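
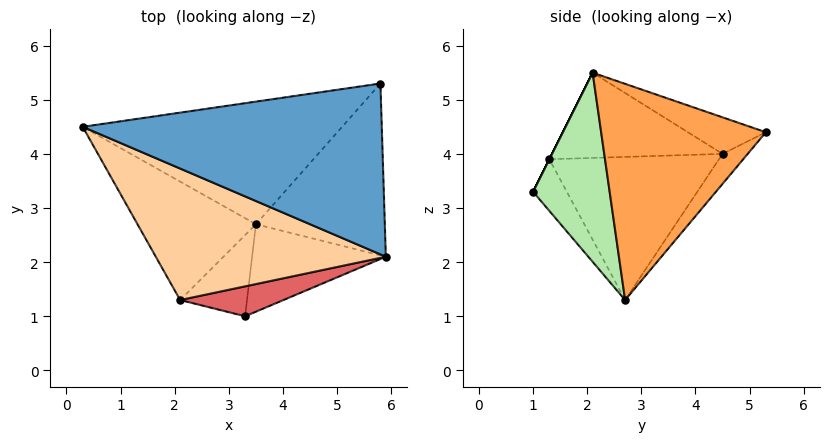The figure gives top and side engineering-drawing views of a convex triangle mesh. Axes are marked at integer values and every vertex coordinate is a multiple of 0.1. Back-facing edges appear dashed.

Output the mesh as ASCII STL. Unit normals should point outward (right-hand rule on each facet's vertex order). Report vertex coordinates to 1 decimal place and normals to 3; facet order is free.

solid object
 facet normal -0.115 0.320 0.941
  outer loop
   vertex 5.8 5.3 4.4
   vertex 0.3 4.5 4.0
   vertex 5.9 2.1 5.5
  endloop
 endfacet
 facet normal -0.070 0.789 -0.610
  outer loop
   vertex 3.5 2.7 1.3
   vertex 0.3 4.5 4.0
   vertex 5.8 5.3 4.4
  endloop
 endfacet
 facet normal 0.850 -0.148 -0.507
  outer loop
   vertex 3.5 2.7 1.3
   vertex 5.8 5.3 4.4
   vertex 5.9 2.1 5.5
  endloop
 endfacet
 facet normal -0.339 -0.219 0.915
  outer loop
   vertex 2.1 1.3 3.9
   vertex 5.9 2.1 5.5
   vertex 0.3 4.5 4.0
  endloop
 endfacet
 facet normal -0.712 -0.382 -0.589
  outer loop
   vertex 2.1 1.3 3.9
   vertex 0.3 4.5 4.0
   vertex 3.5 2.7 1.3
  endloop
 endfacet
 facet normal 0.645 -0.613 -0.456
  outer loop
   vertex 3.3 1.0 3.3
   vertex 3.5 2.7 1.3
   vertex 5.9 2.1 5.5
  endloop
 endfacet
 facet normal 0.000 -0.894 0.447
  outer loop
   vertex 3.3 1.0 3.3
   vertex 5.9 2.1 5.5
   vertex 2.1 1.3 3.9
  endloop
 endfacet
 facet normal -0.463 -0.652 -0.600
  outer loop
   vertex 3.3 1.0 3.3
   vertex 2.1 1.3 3.9
   vertex 3.5 2.7 1.3
  endloop
 endfacet
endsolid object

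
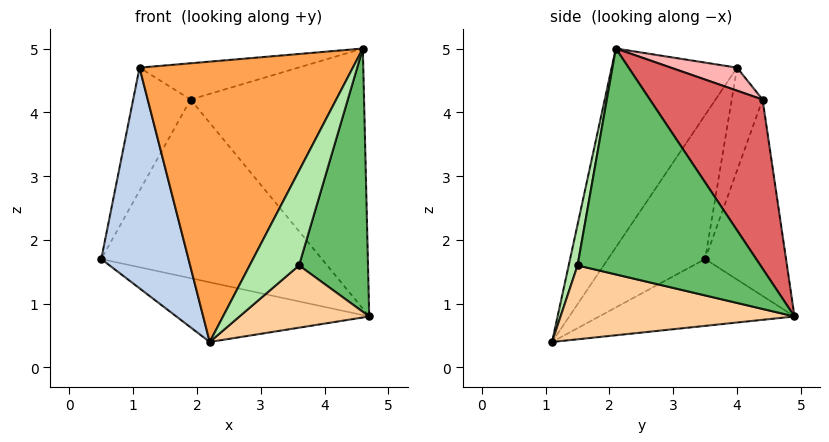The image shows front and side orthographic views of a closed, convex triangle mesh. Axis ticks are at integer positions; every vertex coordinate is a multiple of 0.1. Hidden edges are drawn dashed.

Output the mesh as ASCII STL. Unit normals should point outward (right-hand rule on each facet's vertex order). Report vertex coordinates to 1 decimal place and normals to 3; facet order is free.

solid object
 facet normal -0.291 0.288 -0.912
  outer loop
   vertex 2.2 1.1 0.4
   vertex 0.5 3.5 1.7
   vertex 4.7 4.9 0.8
  endloop
 endfacet
 facet normal -0.720 -0.647 0.252
  outer loop
   vertex 1.1 4.0 4.7
   vertex 0.5 3.5 1.7
   vertex 2.2 1.1 0.4
  endloop
 endfacet
 facet normal -0.462 -0.786 0.412
  outer loop
   vertex 1.1 4.0 4.7
   vertex 2.2 1.1 0.4
   vertex 4.6 2.1 5.0
  endloop
 endfacet
 facet normal 0.664 -0.368 -0.651
  outer loop
   vertex 3.6 1.5 1.6
   vertex 2.2 1.1 0.4
   vertex 4.7 4.9 0.8
  endloop
 endfacet
 facet normal 0.915 -0.345 -0.208
  outer loop
   vertex 3.6 1.5 1.6
   vertex 4.7 4.9 0.8
   vertex 4.6 2.1 5.0
  endloop
 endfacet
 facet normal 0.176 -0.977 0.121
  outer loop
   vertex 3.6 1.5 1.6
   vertex 4.6 2.1 5.0
   vertex 2.2 1.1 0.4
  endloop
 endfacet
 facet normal 0.473 0.728 0.497
  outer loop
   vertex 1.9 4.4 4.2
   vertex 4.6 2.1 5.0
   vertex 4.7 4.9 0.8
  endloop
 endfacet
 facet normal 0.229 0.548 0.804
  outer loop
   vertex 1.9 4.4 4.2
   vertex 1.1 4.0 4.7
   vertex 4.6 2.1 5.0
  endloop
 endfacet
 facet normal -0.341 0.929 -0.144
  outer loop
   vertex 1.9 4.4 4.2
   vertex 4.7 4.9 0.8
   vertex 0.5 3.5 1.7
  endloop
 endfacet
 facet normal -0.472 0.880 -0.052
  outer loop
   vertex 1.9 4.4 4.2
   vertex 0.5 3.5 1.7
   vertex 1.1 4.0 4.7
  endloop
 endfacet
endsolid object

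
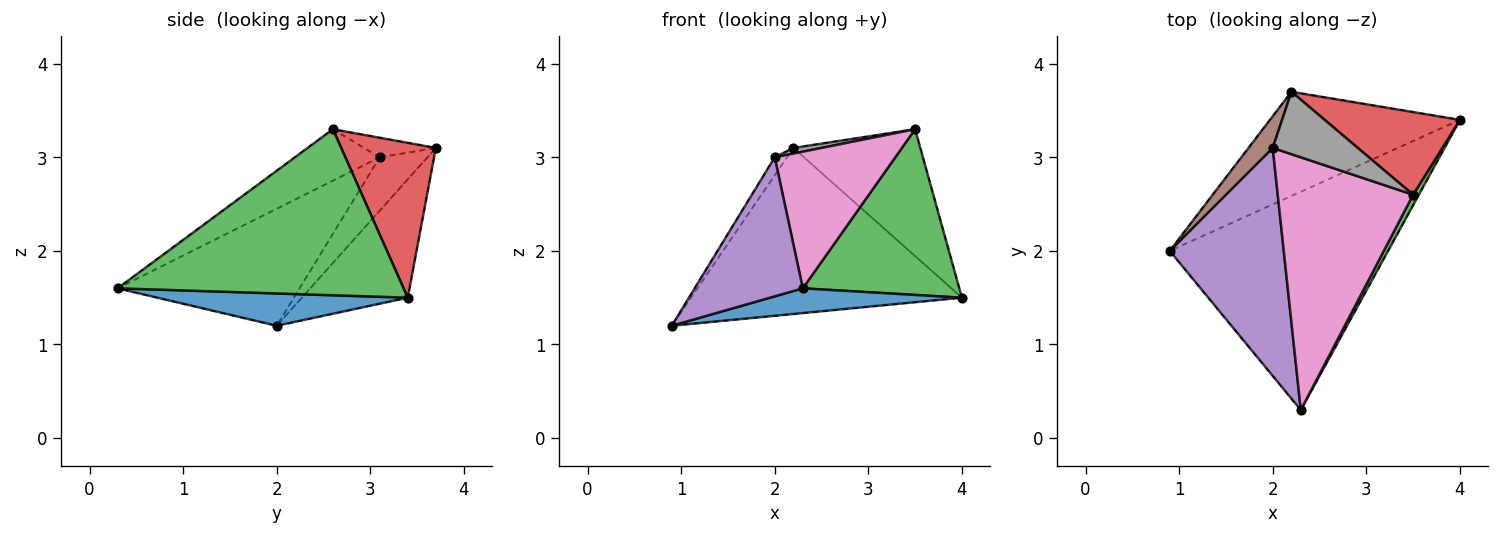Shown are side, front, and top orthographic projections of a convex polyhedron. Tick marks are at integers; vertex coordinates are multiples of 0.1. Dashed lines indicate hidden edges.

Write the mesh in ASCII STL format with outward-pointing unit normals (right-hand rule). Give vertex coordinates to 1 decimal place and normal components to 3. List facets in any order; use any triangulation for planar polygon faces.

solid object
 facet normal 0.145 -0.111 -0.983
  outer loop
   vertex 2.3 0.3 1.6
   vertex 0.9 2.0 1.2
   vertex 4.0 3.4 1.5
  endloop
 endfacet
 facet normal -0.314 0.804 -0.504
  outer loop
   vertex 2.2 3.7 3.1
   vertex 4.0 3.4 1.5
   vertex 0.9 2.0 1.2
  endloop
 endfacet
 facet normal 0.877 -0.480 0.030
  outer loop
   vertex 3.5 2.6 3.3
   vertex 2.3 0.3 1.6
   vertex 4.0 3.4 1.5
  endloop
 endfacet
 facet normal 0.530 0.710 0.463
  outer loop
   vertex 3.5 2.6 3.3
   vertex 4.0 3.4 1.5
   vertex 2.2 3.7 3.1
  endloop
 endfacet
 facet normal -0.659 -0.392 0.642
  outer loop
   vertex 2.0 3.1 3.0
   vertex 0.9 2.0 1.2
   vertex 2.3 0.3 1.6
  endloop
 endfacet
 facet normal -0.887 0.229 0.402
  outer loop
   vertex 2.0 3.1 3.0
   vertex 2.2 3.7 3.1
   vertex 0.9 2.0 1.2
  endloop
 endfacet
 facet normal -0.317 -0.451 0.834
  outer loop
   vertex 2.0 3.1 3.0
   vertex 2.3 0.3 1.6
   vertex 3.5 2.6 3.3
  endloop
 endfacet
 facet normal -0.223 -0.087 0.971
  outer loop
   vertex 2.0 3.1 3.0
   vertex 3.5 2.6 3.3
   vertex 2.2 3.7 3.1
  endloop
 endfacet
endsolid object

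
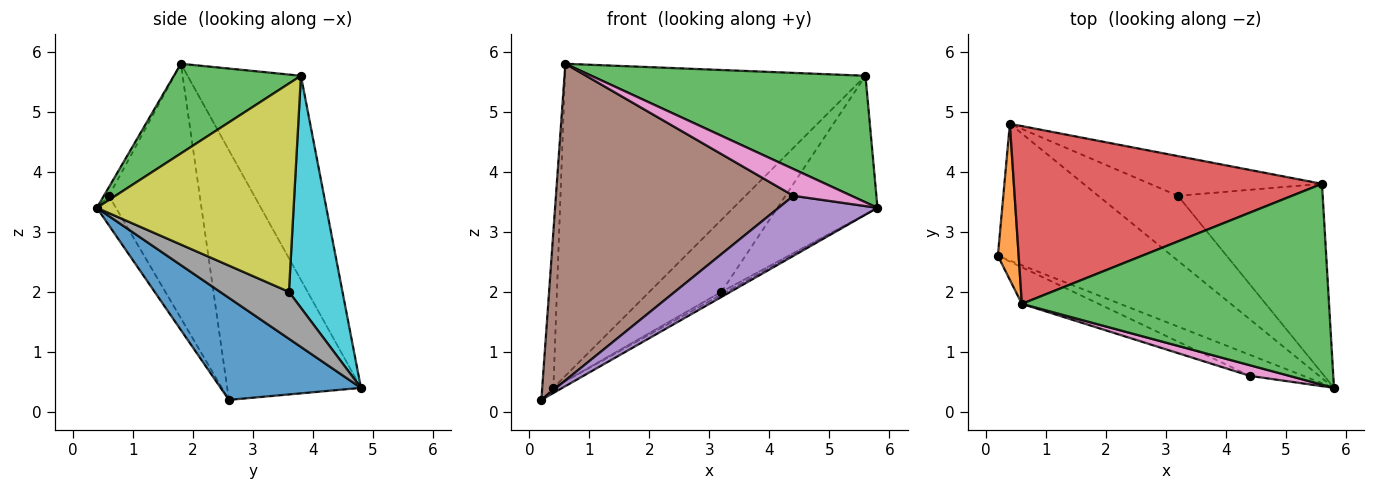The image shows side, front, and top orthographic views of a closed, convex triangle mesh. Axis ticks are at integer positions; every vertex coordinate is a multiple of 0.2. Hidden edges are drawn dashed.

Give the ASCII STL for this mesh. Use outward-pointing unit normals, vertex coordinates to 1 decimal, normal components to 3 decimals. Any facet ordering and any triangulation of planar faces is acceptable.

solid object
 facet normal 0.505 0.032 -0.862
  outer loop
   vertex 0.4 4.8 0.4
   vertex 5.8 0.4 3.4
   vertex 0.2 2.6 0.2
  endloop
 endfacet
 facet normal -0.993 0.083 0.083
  outer loop
   vertex 0.6 1.8 5.8
   vertex 0.4 4.8 0.4
   vertex 0.2 2.6 0.2
  endloop
 endfacet
 facet normal 0.240 -0.517 0.821
  outer loop
   vertex 5.6 3.8 5.6
   vertex 0.6 1.8 5.8
   vertex 5.8 0.4 3.4
  endloop
 endfacet
 facet normal -0.311 0.826 0.470
  outer loop
   vertex 5.6 3.8 5.6
   vertex 0.4 4.8 0.4
   vertex 0.6 1.8 5.8
  endloop
 endfacet
 facet normal -0.179 -0.929 -0.325
  outer loop
   vertex 4.4 0.6 3.6
   vertex 0.2 2.6 0.2
   vertex 5.8 0.4 3.4
  endloop
 endfacet
 facet normal -0.355 -0.929 -0.107
  outer loop
   vertex 4.4 0.6 3.6
   vertex 0.6 1.8 5.8
   vertex 0.2 2.6 0.2
  endloop
 endfacet
 facet normal -0.080 -0.927 0.367
  outer loop
   vertex 4.4 0.6 3.6
   vertex 5.8 0.4 3.4
   vertex 0.6 1.8 5.8
  endloop
 endfacet
 facet normal 0.507 0.035 -0.861
  outer loop
   vertex 3.2 3.6 2.0
   vertex 5.8 0.4 3.4
   vertex 0.4 4.8 0.4
  endloop
 endfacet
 facet normal 0.758 0.385 -0.527
  outer loop
   vertex 3.2 3.6 2.0
   vertex 5.6 3.8 5.6
   vertex 5.8 0.4 3.4
  endloop
 endfacet
 facet normal 0.546 0.734 -0.405
  outer loop
   vertex 3.2 3.6 2.0
   vertex 0.4 4.8 0.4
   vertex 5.6 3.8 5.6
  endloop
 endfacet
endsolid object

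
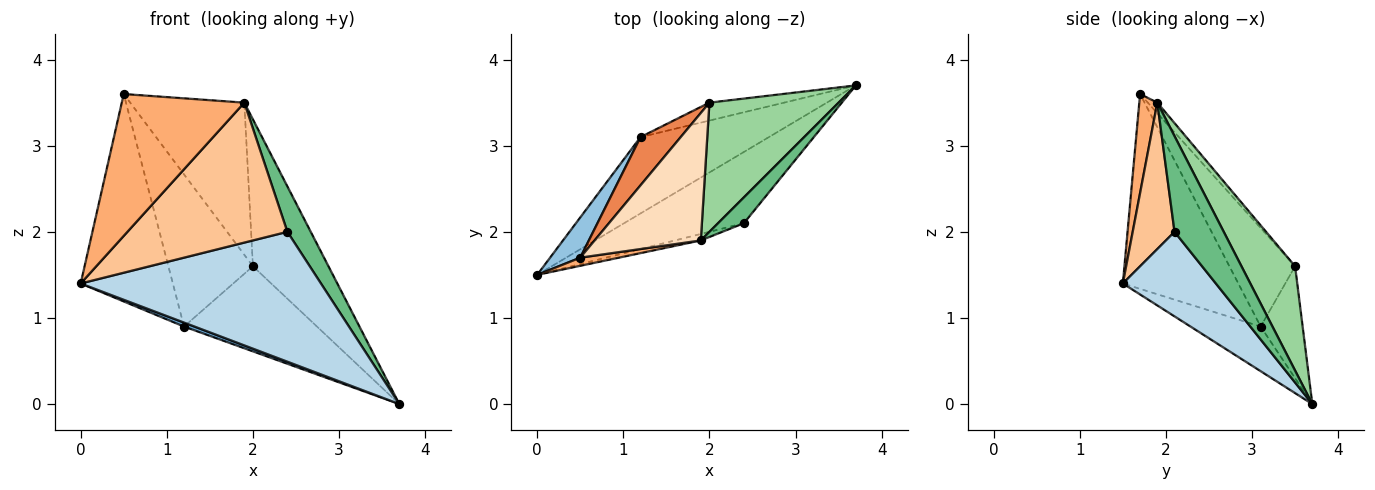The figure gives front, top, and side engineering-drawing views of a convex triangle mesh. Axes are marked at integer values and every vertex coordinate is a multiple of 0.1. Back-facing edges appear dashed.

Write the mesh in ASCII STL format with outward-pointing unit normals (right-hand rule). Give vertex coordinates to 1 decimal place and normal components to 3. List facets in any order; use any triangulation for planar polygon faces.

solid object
 facet normal -0.328 -0.049 -0.943
  outer loop
   vertex 1.2 3.1 0.9
   vertex 3.7 3.7 0.0
   vertex 0.0 1.5 1.4
  endloop
 endfacet
 facet normal -0.776 0.619 0.120
  outer loop
   vertex 1.2 3.1 0.9
   vertex 0.0 1.5 1.4
   vertex 0.5 1.7 3.6
  endloop
 endfacet
 facet normal 0.321 -0.830 -0.455
  outer loop
   vertex 2.4 2.1 2.0
   vertex 0.0 1.5 1.4
   vertex 3.7 3.7 0.0
  endloop
 endfacet
 facet normal -0.295 0.935 -0.197
  outer loop
   vertex 2.0 3.5 1.6
   vertex 3.7 3.7 0.0
   vertex 1.2 3.1 0.9
  endloop
 endfacet
 facet normal -0.595 0.766 0.243
  outer loop
   vertex 2.0 3.5 1.6
   vertex 1.2 3.1 0.9
   vertex 0.5 1.7 3.6
  endloop
 endfacet
 facet normal 0.145 -0.988 0.057
  outer loop
   vertex 1.9 1.9 3.5
   vertex 0.5 1.7 3.6
   vertex 0.0 1.5 1.4
  endloop
 endfacet
 facet normal 0.253 -0.966 -0.045
  outer loop
   vertex 1.9 1.9 3.5
   vertex 0.0 1.5 1.4
   vertex 2.4 2.1 2.0
  endloop
 endfacet
 facet normal -0.064 0.765 0.641
  outer loop
   vertex 1.9 1.9 3.5
   vertex 2.0 3.5 1.6
   vertex 0.5 1.7 3.6
  endloop
 endfacet
 facet normal 0.878 -0.417 0.237
  outer loop
   vertex 1.9 1.9 3.5
   vertex 2.4 2.1 2.0
   vertex 3.7 3.7 0.0
  endloop
 endfacet
 facet normal 0.471 0.663 0.583
  outer loop
   vertex 1.9 1.9 3.5
   vertex 3.7 3.7 0.0
   vertex 2.0 3.5 1.6
  endloop
 endfacet
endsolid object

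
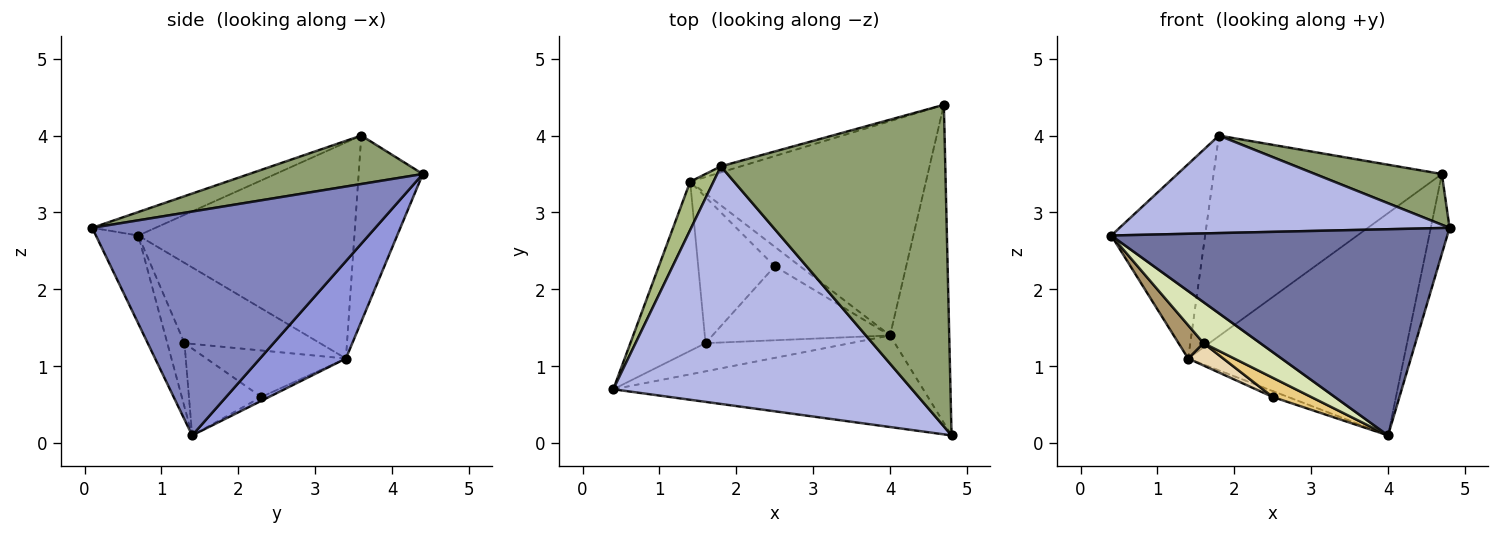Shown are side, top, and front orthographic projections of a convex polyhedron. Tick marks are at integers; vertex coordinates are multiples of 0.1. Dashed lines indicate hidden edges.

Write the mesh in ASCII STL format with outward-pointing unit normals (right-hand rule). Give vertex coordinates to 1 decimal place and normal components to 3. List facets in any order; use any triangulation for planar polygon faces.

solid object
 facet normal -0.115 -0.908 -0.403
  outer loop
   vertex 4.0 1.4 0.1
   vertex 4.8 0.1 2.8
   vertex 0.4 0.7 2.7
  endloop
 endfacet
 facet normal 0.965 0.064 -0.255
  outer loop
   vertex 4.0 1.4 0.1
   vertex 4.7 4.4 3.5
   vertex 4.8 0.1 2.8
  endloop
 endfacet
 facet normal 0.276 0.692 -0.667
  outer loop
   vertex 1.4 3.4 1.1
   vertex 4.7 4.4 3.5
   vertex 4.0 1.4 0.1
  endloop
 endfacet
 facet normal -0.073 -0.379 0.923
  outer loop
   vertex 1.8 3.6 4.0
   vertex 0.4 0.7 2.7
   vertex 4.8 0.1 2.8
  endloop
 endfacet
 facet normal 0.209 -0.152 0.966
  outer loop
   vertex 1.8 3.6 4.0
   vertex 4.8 0.1 2.8
   vertex 4.7 4.4 3.5
  endloop
 endfacet
 facet normal -0.913 0.396 0.099
  outer loop
   vertex 1.8 3.6 4.0
   vertex 1.4 3.4 1.1
   vertex 0.4 0.7 2.7
  endloop
 endfacet
 facet normal -0.270 0.962 -0.029
  outer loop
   vertex 1.8 3.6 4.0
   vertex 4.7 4.4 3.5
   vertex 1.4 3.4 1.1
  endloop
 endfacet
 facet normal -0.242 -0.800 -0.550
  outer loop
   vertex 1.6 1.3 1.3
   vertex 4.0 1.4 0.1
   vertex 0.4 0.7 2.7
  endloop
 endfacet
 facet normal -0.723 -0.133 -0.677
  outer loop
   vertex 1.6 1.3 1.3
   vertex 0.4 0.7 2.7
   vertex 1.4 3.4 1.1
  endloop
 endfacet
 facet normal -0.144 0.287 -0.947
  outer loop
   vertex 2.5 2.3 0.6
   vertex 1.4 3.4 1.1
   vertex 4.0 1.4 0.1
  endloop
 endfacet
 facet normal -0.428 -0.227 -0.875
  outer loop
   vertex 2.5 2.3 0.6
   vertex 4.0 1.4 0.1
   vertex 1.6 1.3 1.3
  endloop
 endfacet
 facet normal -0.515 -0.130 -0.847
  outer loop
   vertex 2.5 2.3 0.6
   vertex 1.6 1.3 1.3
   vertex 1.4 3.4 1.1
  endloop
 endfacet
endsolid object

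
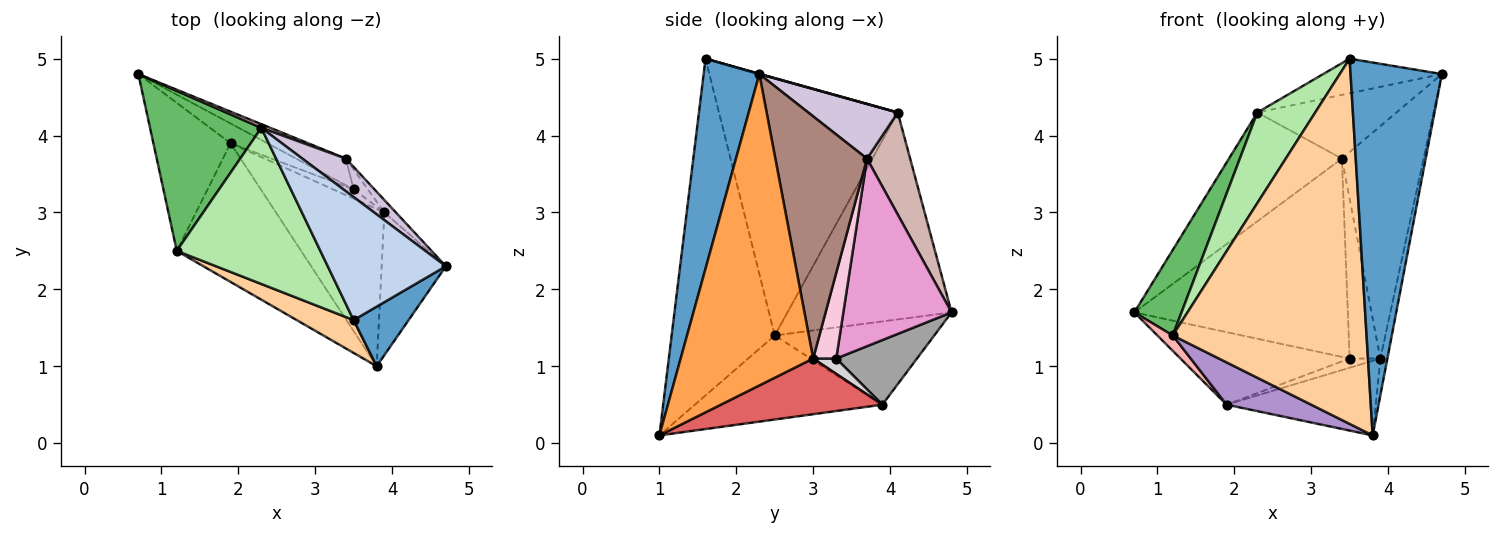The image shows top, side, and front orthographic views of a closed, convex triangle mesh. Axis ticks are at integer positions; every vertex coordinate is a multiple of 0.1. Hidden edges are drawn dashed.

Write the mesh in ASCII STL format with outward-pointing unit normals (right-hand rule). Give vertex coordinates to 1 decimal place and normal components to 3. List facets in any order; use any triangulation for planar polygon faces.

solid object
 facet normal 0.516 -0.846 0.135
  outer loop
   vertex 3.5 1.6 5.0
   vertex 3.8 1.0 0.1
   vertex 4.7 2.3 4.8
  endloop
 endfacet
 facet normal 0.003 0.271 0.963
  outer loop
   vertex 2.3 4.1 4.3
   vertex 3.5 1.6 5.0
   vertex 4.7 2.3 4.8
  endloop
 endfacet
 facet normal 0.978 0.052 -0.202
  outer loop
   vertex 3.9 3.0 1.1
   vertex 4.7 2.3 4.8
   vertex 3.8 1.0 0.1
  endloop
 endfacet
 facet normal -0.468 -0.880 0.079
  outer loop
   vertex 1.2 2.5 1.4
   vertex 3.8 1.0 0.1
   vertex 3.5 1.6 5.0
  endloop
 endfacet
 facet normal -0.854 -0.245 0.459
  outer loop
   vertex 1.2 2.5 1.4
   vertex 2.3 4.1 4.3
   vertex 0.7 4.8 1.7
  endloop
 endfacet
 facet normal -0.840 -0.272 0.469
  outer loop
   vertex 1.2 2.5 1.4
   vertex 3.5 1.6 5.0
   vertex 2.3 4.1 4.3
  endloop
 endfacet
 facet normal 0.421 0.389 -0.820
  outer loop
   vertex 1.9 3.9 0.5
   vertex 3.9 3.0 1.1
   vertex 3.8 1.0 0.1
  endloop
 endfacet
 facet normal -0.731 -0.070 -0.678
  outer loop
   vertex 1.9 3.9 0.5
   vertex 1.2 2.5 1.4
   vertex 0.7 4.8 1.7
  endloop
 endfacet
 facet normal -0.543 -0.245 -0.803
  outer loop
   vertex 1.9 3.9 0.5
   vertex 3.8 1.0 0.1
   vertex 1.2 2.5 1.4
  endloop
 endfacet
 facet normal 0.497 0.772 0.396
  outer loop
   vertex 3.4 3.7 3.7
   vertex 2.3 4.1 4.3
   vertex 4.7 2.3 4.8
  endloop
 endfacet
 facet normal 0.746 0.665 -0.036
  outer loop
   vertex 3.4 3.7 3.7
   vertex 4.7 2.3 4.8
   vertex 3.9 3.0 1.1
  endloop
 endfacet
 facet normal 0.357 0.934 0.032
  outer loop
   vertex 3.4 3.7 3.7
   vertex 0.7 4.8 1.7
   vertex 2.3 4.1 4.3
  endloop
 endfacet
 facet normal 0.449 0.886 -0.119
  outer loop
   vertex 3.5 3.3 1.1
   vertex 0.7 4.8 1.7
   vertex 3.4 3.7 3.7
  endloop
 endfacet
 facet normal 0.597 0.796 -0.100
  outer loop
   vertex 3.5 3.3 1.1
   vertex 3.4 3.7 3.7
   vertex 3.9 3.0 1.1
  endloop
 endfacet
 facet normal 0.418 0.876 -0.239
  outer loop
   vertex 3.5 3.3 1.1
   vertex 1.9 3.9 0.5
   vertex 0.7 4.8 1.7
  endloop
 endfacet
 facet normal 0.469 0.625 -0.625
  outer loop
   vertex 3.5 3.3 1.1
   vertex 3.9 3.0 1.1
   vertex 1.9 3.9 0.5
  endloop
 endfacet
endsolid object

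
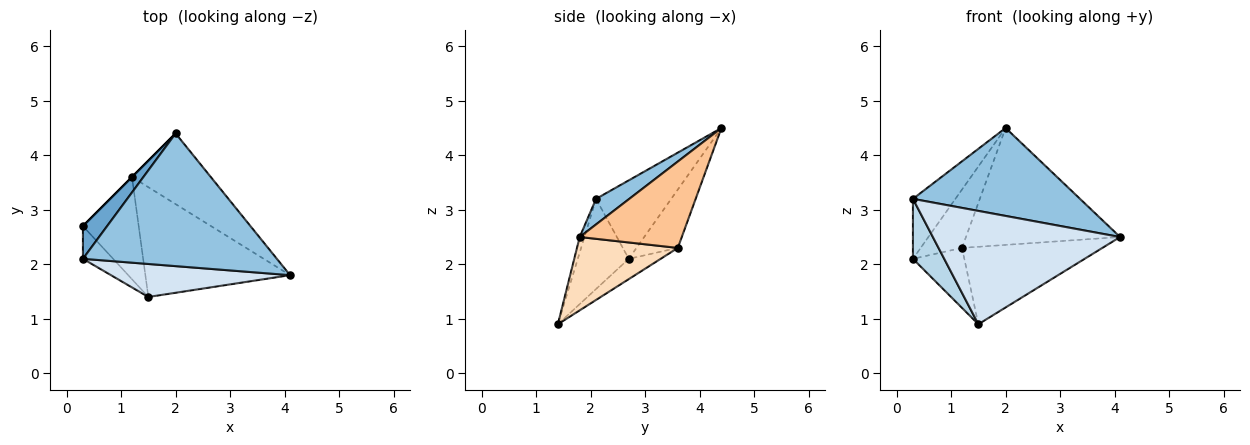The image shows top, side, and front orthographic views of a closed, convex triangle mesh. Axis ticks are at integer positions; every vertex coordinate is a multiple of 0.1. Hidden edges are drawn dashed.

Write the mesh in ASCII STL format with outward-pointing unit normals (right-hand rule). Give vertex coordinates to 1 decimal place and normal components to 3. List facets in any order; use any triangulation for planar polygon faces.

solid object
 facet normal -0.841 0.475 0.259
  outer loop
   vertex 0.3 2.1 3.2
   vertex 2.0 4.4 4.5
   vertex 0.3 2.7 2.1
  endloop
 endfacet
 facet normal 0.109 -0.549 0.829
  outer loop
   vertex 0.3 2.1 3.2
   vertex 4.1 1.8 2.5
   vertex 2.0 4.4 4.5
  endloop
 endfacet
 facet normal -0.819 -0.503 -0.274
  outer loop
   vertex 0.3 2.1 3.2
   vertex 0.3 2.7 2.1
   vertex 1.5 1.4 0.9
  endloop
 endfacet
 facet normal -0.024 -0.960 0.279
  outer loop
   vertex 0.3 2.1 3.2
   vertex 1.5 1.4 0.9
   vertex 4.1 1.8 2.5
  endloop
 endfacet
 facet normal -0.707 0.707 0.000
  outer loop
   vertex 1.2 3.6 2.3
   vertex 0.3 2.7 2.1
   vertex 2.0 4.4 4.5
  endloop
 endfacet
 facet normal -0.300 0.483 -0.823
  outer loop
   vertex 1.2 3.6 2.3
   vertex 1.5 1.4 0.9
   vertex 0.3 2.7 2.1
  endloop
 endfacet
 facet normal 0.493 0.744 -0.450
  outer loop
   vertex 1.2 3.6 2.3
   vertex 2.0 4.4 4.5
   vertex 4.1 1.8 2.5
  endloop
 endfacet
 facet normal 0.383 0.533 -0.755
  outer loop
   vertex 1.2 3.6 2.3
   vertex 4.1 1.8 2.5
   vertex 1.5 1.4 0.9
  endloop
 endfacet
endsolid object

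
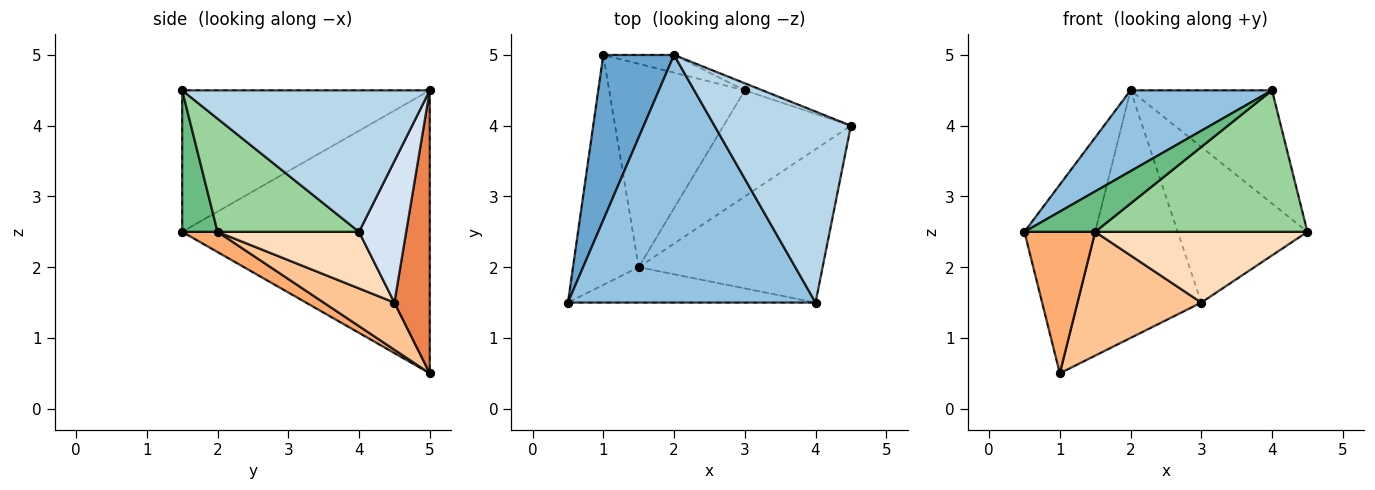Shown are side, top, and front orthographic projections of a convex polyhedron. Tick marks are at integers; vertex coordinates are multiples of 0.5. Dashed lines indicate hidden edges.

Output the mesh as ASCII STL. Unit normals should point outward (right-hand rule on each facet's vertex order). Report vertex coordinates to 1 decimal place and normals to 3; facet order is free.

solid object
 facet normal -0.935 0.267 0.234
  outer loop
   vertex 2.0 5.0 4.5
   vertex 1.0 5.0 0.5
   vertex 0.5 1.5 2.5
  endloop
 endfacet
 facet normal -0.477 -0.273 0.835
  outer loop
   vertex 2.0 5.0 4.5
   vertex 0.5 1.5 2.5
   vertex 4.0 1.5 4.5
  endloop
 endfacet
 facet normal 0.666 0.380 0.642
  outer loop
   vertex 2.0 5.0 4.5
   vertex 4.0 1.5 4.5
   vertex 4.5 4.0 2.5
  endloop
 endfacet
 facet normal 0.341 0.939 -0.043
  outer loop
   vertex 3.0 4.5 1.5
   vertex 2.0 5.0 4.5
   vertex 4.5 4.0 2.5
  endloop
 endfacet
 facet normal 0.274 0.959 -0.069
  outer loop
   vertex 3.0 4.5 1.5
   vertex 1.0 5.0 0.5
   vertex 2.0 5.0 4.5
  endloop
 endfacet
 facet normal 0.253 -0.507 -0.824
  outer loop
   vertex 1.5 2.0 2.5
   vertex 0.5 1.5 2.5
   vertex 1.0 5.0 0.5
  endloop
 endfacet
 facet normal 0.285 -0.498 -0.819
  outer loop
   vertex 1.5 2.0 2.5
   vertex 1.0 5.0 0.5
   vertex 3.0 4.5 1.5
  endloop
 endfacet
 facet normal 0.347 -0.520 -0.780
  outer loop
   vertex 1.5 2.0 2.5
   vertex 3.0 4.5 1.5
   vertex 4.5 4.0 2.5
  endloop
 endfacet
 facet normal 0.352 -0.704 -0.616
  outer loop
   vertex 1.5 2.0 2.5
   vertex 4.0 1.5 4.5
   vertex 0.5 1.5 2.5
  endloop
 endfacet
 facet normal 0.412 -0.618 -0.670
  outer loop
   vertex 1.5 2.0 2.5
   vertex 4.5 4.0 2.5
   vertex 4.0 1.5 4.5
  endloop
 endfacet
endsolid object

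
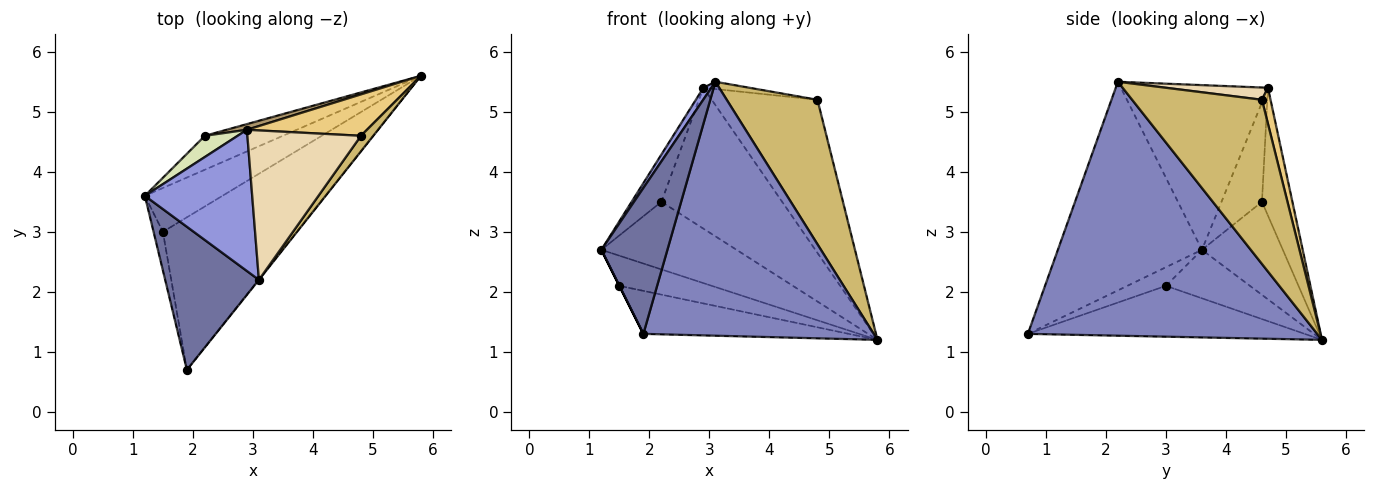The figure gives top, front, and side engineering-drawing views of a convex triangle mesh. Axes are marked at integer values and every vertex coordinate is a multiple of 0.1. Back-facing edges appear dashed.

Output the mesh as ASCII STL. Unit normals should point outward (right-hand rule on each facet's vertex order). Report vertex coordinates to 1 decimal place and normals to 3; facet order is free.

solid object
 facet normal -0.842 -0.386 0.378
  outer loop
   vertex 3.1 2.2 5.5
   vertex 1.2 3.6 2.7
   vertex 1.9 0.7 1.3
  endloop
 endfacet
 facet normal 0.782 -0.623 -0.001
  outer loop
   vertex 3.1 2.2 5.5
   vertex 1.9 0.7 1.3
   vertex 5.8 5.6 1.2
  endloop
 endfacet
 facet normal -0.837 -0.045 0.545
  outer loop
   vertex 2.9 4.7 5.4
   vertex 1.2 3.6 2.7
   vertex 3.1 2.2 5.5
  endloop
 endfacet
 facet normal -0.458 0.504 -0.733
  outer loop
   vertex 1.5 3.0 2.1
   vertex 1.2 3.6 2.7
   vertex 5.8 5.6 1.2
  endloop
 endfacet
 facet normal -0.894 0.000 -0.447
  outer loop
   vertex 1.5 3.0 2.1
   vertex 1.9 0.7 1.3
   vertex 1.2 3.6 2.7
  endloop
 endfacet
 facet normal -0.343 0.255 -0.904
  outer loop
   vertex 1.5 3.0 2.1
   vertex 5.8 5.6 1.2
   vertex 1.9 0.7 1.3
  endloop
 endfacet
 facet normal -0.472 0.788 -0.396
  outer loop
   vertex 2.2 4.6 3.5
   vertex 5.8 5.6 1.2
   vertex 1.2 3.6 2.7
  endloop
 endfacet
 facet normal -0.778 0.573 0.257
  outer loop
   vertex 2.2 4.6 3.5
   vertex 1.2 3.6 2.7
   vertex 2.9 4.7 5.4
  endloop
 endfacet
 facet normal -0.244 0.969 0.039
  outer loop
   vertex 2.2 4.6 3.5
   vertex 2.9 4.7 5.4
   vertex 5.8 5.6 1.2
  endloop
 endfacet
 facet normal 0.818 -0.572 0.062
  outer loop
   vertex 4.8 4.6 5.2
   vertex 3.1 2.2 5.5
   vertex 5.8 5.6 1.2
  endloop
 endfacet
 facet normal 0.078 0.962 0.260
  outer loop
   vertex 4.8 4.6 5.2
   vertex 5.8 5.6 1.2
   vertex 2.9 4.7 5.4
  endloop
 endfacet
 facet normal 0.107 0.048 0.993
  outer loop
   vertex 4.8 4.6 5.2
   vertex 2.9 4.7 5.4
   vertex 3.1 2.2 5.5
  endloop
 endfacet
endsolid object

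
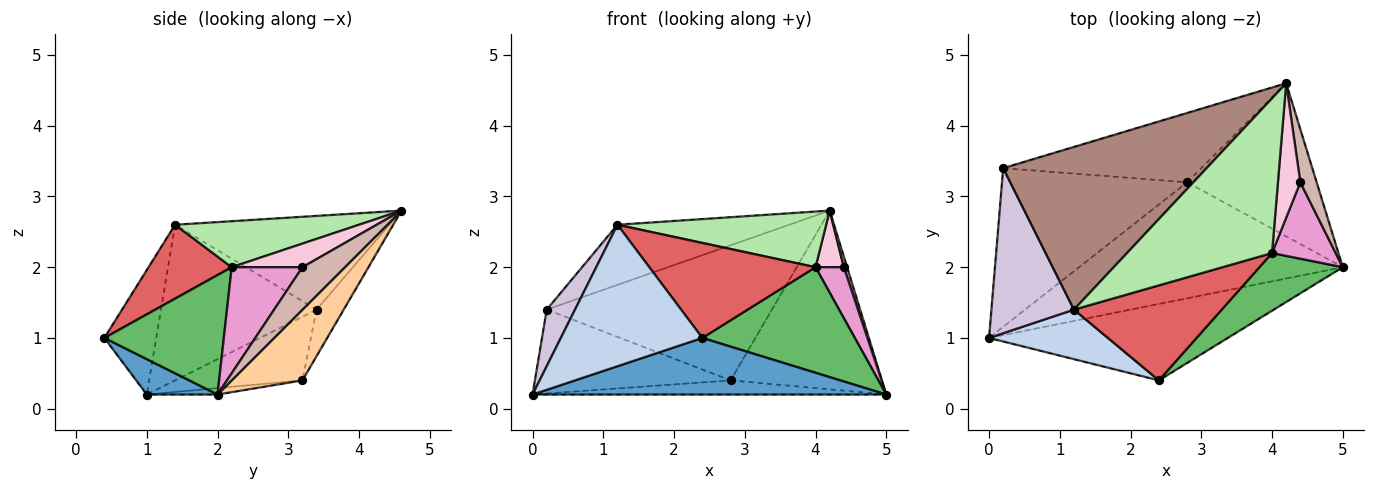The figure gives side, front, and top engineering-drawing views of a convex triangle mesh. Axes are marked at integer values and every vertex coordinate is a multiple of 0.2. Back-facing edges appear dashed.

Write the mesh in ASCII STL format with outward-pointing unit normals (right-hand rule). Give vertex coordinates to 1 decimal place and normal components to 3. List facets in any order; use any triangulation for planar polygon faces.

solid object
 facet normal 0.118 -0.591 -0.798
  outer loop
   vertex 2.4 0.4 1.0
   vertex 0.0 1.0 0.2
   vertex 5.0 2.0 0.2
  endloop
 endfacet
 facet normal -0.327 -0.892 0.312
  outer loop
   vertex 1.2 1.4 2.6
   vertex 0.0 1.0 0.2
   vertex 2.4 0.4 1.0
  endloop
 endfacet
 facet normal -0.024 0.121 -0.992
  outer loop
   vertex 2.8 3.2 0.4
   vertex 5.0 2.0 0.2
   vertex 0.0 1.0 0.2
  endloop
 endfacet
 facet normal 0.335 0.716 -0.613
  outer loop
   vertex 2.8 3.2 0.4
   vertex 4.2 4.6 2.8
   vertex 5.0 2.0 0.2
  endloop
 endfacet
 facet normal 0.567 -0.723 0.395
  outer loop
   vertex 4.0 2.2 2.0
   vertex 2.4 0.4 1.0
   vertex 5.0 2.0 0.2
  endloop
 endfacet
 facet normal 0.286 -0.324 0.902
  outer loop
   vertex 4.0 2.2 2.0
   vertex 4.2 4.6 2.8
   vertex 1.2 1.4 2.6
  endloop
 endfacet
 facet normal 0.333 -0.667 0.667
  outer loop
   vertex 4.0 2.2 2.0
   vertex 1.2 1.4 2.6
   vertex 2.4 0.4 1.0
  endloop
 endfacet
 facet normal -0.291 0.447 -0.846
  outer loop
   vertex 0.2 3.4 1.4
   vertex 2.8 3.2 0.4
   vertex 0.0 1.0 0.2
  endloop
 endfacet
 facet normal -0.107 0.885 -0.454
  outer loop
   vertex 0.2 3.4 1.4
   vertex 4.2 4.6 2.8
   vertex 2.8 3.2 0.4
  endloop
 endfacet
 facet normal -0.872 -0.159 0.463
  outer loop
   vertex 0.2 3.4 1.4
   vertex 0.0 1.0 0.2
   vertex 1.2 1.4 2.6
  endloop
 endfacet
 facet normal -0.397 0.318 0.861
  outer loop
   vertex 0.2 3.4 1.4
   vertex 1.2 1.4 2.6
   vertex 4.2 4.6 2.8
  endloop
 endfacet
 facet normal 0.931 -0.072 0.358
  outer loop
   vertex 4.4 3.2 2.0
   vertex 5.0 2.0 0.2
   vertex 4.2 4.6 2.8
  endloop
 endfacet
 facet normal 0.811 -0.324 0.487
  outer loop
   vertex 4.4 3.2 2.0
   vertex 4.0 2.2 2.0
   vertex 5.0 2.0 0.2
  endloop
 endfacet
 facet normal 0.696 -0.279 0.661
  outer loop
   vertex 4.4 3.2 2.0
   vertex 4.2 4.6 2.8
   vertex 4.0 2.2 2.0
  endloop
 endfacet
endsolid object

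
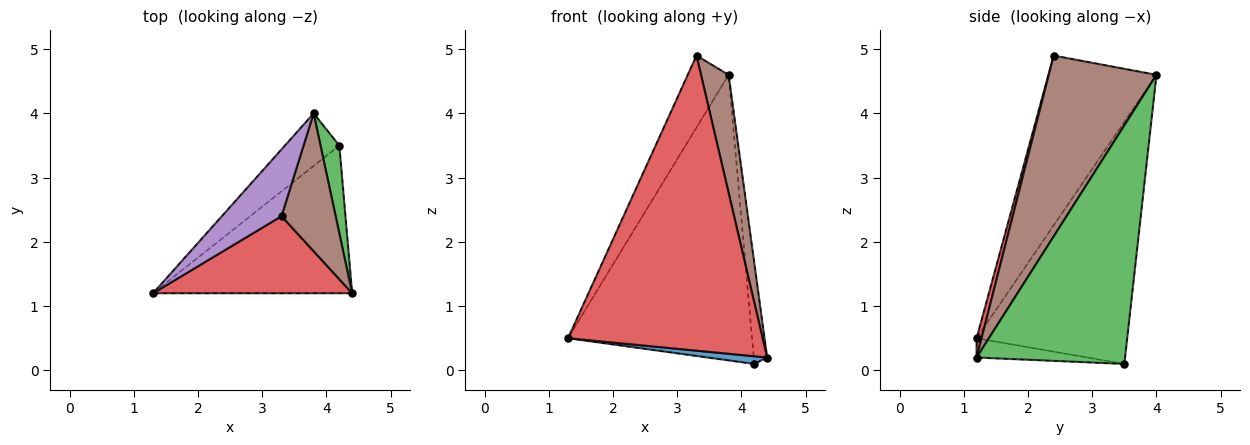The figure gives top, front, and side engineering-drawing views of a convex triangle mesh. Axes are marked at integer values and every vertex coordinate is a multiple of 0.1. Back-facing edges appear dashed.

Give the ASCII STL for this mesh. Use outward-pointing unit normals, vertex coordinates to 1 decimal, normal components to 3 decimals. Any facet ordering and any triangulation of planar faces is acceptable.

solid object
 facet normal -0.096 -0.052 -0.994
  outer loop
   vertex 4.2 3.5 0.1
   vertex 4.4 1.2 0.2
   vertex 1.3 1.2 0.5
  endloop
 endfacet
 facet normal -0.627 0.766 -0.141
  outer loop
   vertex 4.2 3.5 0.1
   vertex 1.3 1.2 0.5
   vertex 3.8 4.0 4.6
  endloop
 endfacet
 facet normal 0.993 0.090 0.078
  outer loop
   vertex 4.2 3.5 0.1
   vertex 3.8 4.0 4.6
   vertex 4.4 1.2 0.2
  endloop
 endfacet
 facet normal 0.024 -0.967 0.253
  outer loop
   vertex 3.3 2.4 4.9
   vertex 1.3 1.2 0.5
   vertex 4.4 1.2 0.2
  endloop
 endfacet
 facet normal -0.889 0.336 0.312
  outer loop
   vertex 3.3 2.4 4.9
   vertex 3.8 4.0 4.6
   vertex 1.3 1.2 0.5
  endloop
 endfacet
 facet normal 0.930 -0.238 0.279
  outer loop
   vertex 3.3 2.4 4.9
   vertex 4.4 1.2 0.2
   vertex 3.8 4.0 4.6
  endloop
 endfacet
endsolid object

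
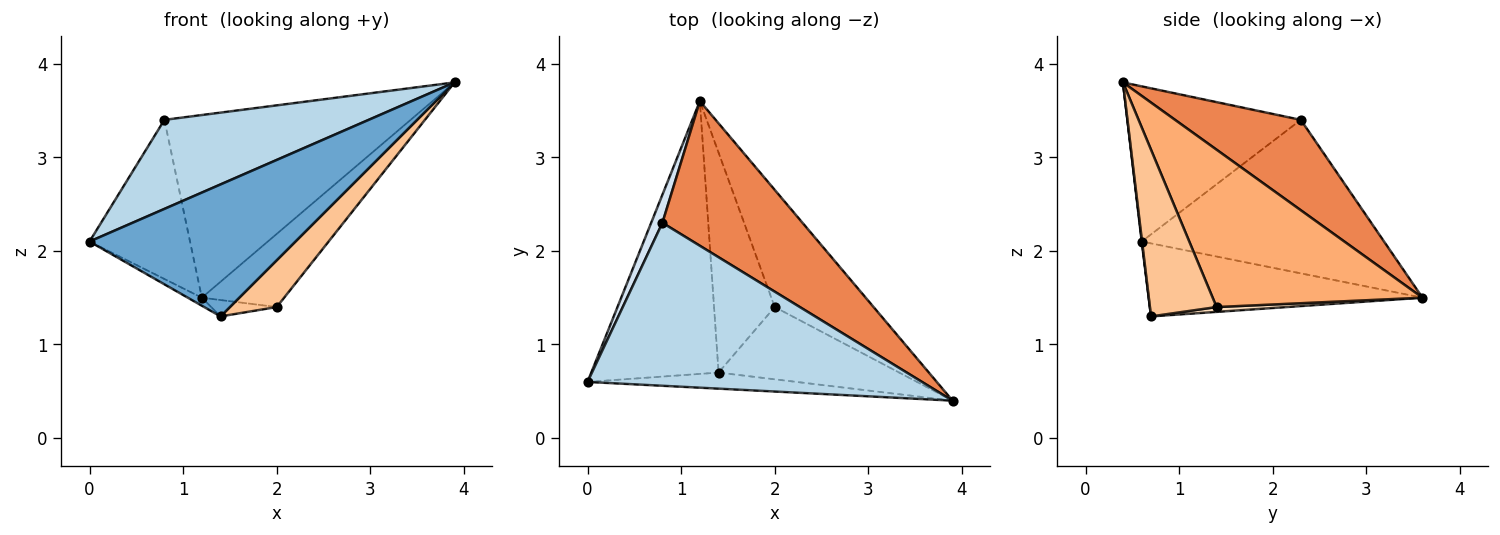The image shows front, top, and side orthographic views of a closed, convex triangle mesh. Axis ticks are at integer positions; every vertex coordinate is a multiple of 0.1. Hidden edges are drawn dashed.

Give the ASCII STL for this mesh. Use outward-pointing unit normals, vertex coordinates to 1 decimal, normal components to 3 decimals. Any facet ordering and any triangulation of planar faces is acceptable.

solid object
 facet normal 0.002 -0.993 -0.121
  outer loop
   vertex 1.4 0.7 1.3
   vertex 3.9 0.4 3.8
   vertex 0.0 0.6 2.1
  endloop
 endfacet
 facet normal -0.497 0.026 -0.867
  outer loop
   vertex 1.4 0.7 1.3
   vertex 0.0 0.6 2.1
   vertex 1.2 3.6 1.5
  endloop
 endfacet
 facet normal -0.377 -0.444 0.813
  outer loop
   vertex 0.8 2.3 3.4
   vertex 0.0 0.6 2.1
   vertex 3.9 0.4 3.8
  endloop
 endfacet
 facet normal -0.922 0.382 0.067
  outer loop
   vertex 0.8 2.3 3.4
   vertex 1.2 3.6 1.5
   vertex 0.0 0.6 2.1
  endloop
 endfacet
 facet normal 0.372 0.728 0.576
  outer loop
   vertex 0.8 2.3 3.4
   vertex 3.9 0.4 3.8
   vertex 1.2 3.6 1.5
  endloop
 endfacet
 facet normal 0.804 0.315 -0.505
  outer loop
   vertex 2.0 1.4 1.4
   vertex 1.2 3.6 1.5
   vertex 3.9 0.4 3.8
  endloop
 endfacet
 facet normal 0.612 -0.430 -0.664
  outer loop
   vertex 2.0 1.4 1.4
   vertex 3.9 0.4 3.8
   vertex 1.4 0.7 1.3
  endloop
 endfacet
 facet normal 0.079 0.074 -0.994
  outer loop
   vertex 2.0 1.4 1.4
   vertex 1.4 0.7 1.3
   vertex 1.2 3.6 1.5
  endloop
 endfacet
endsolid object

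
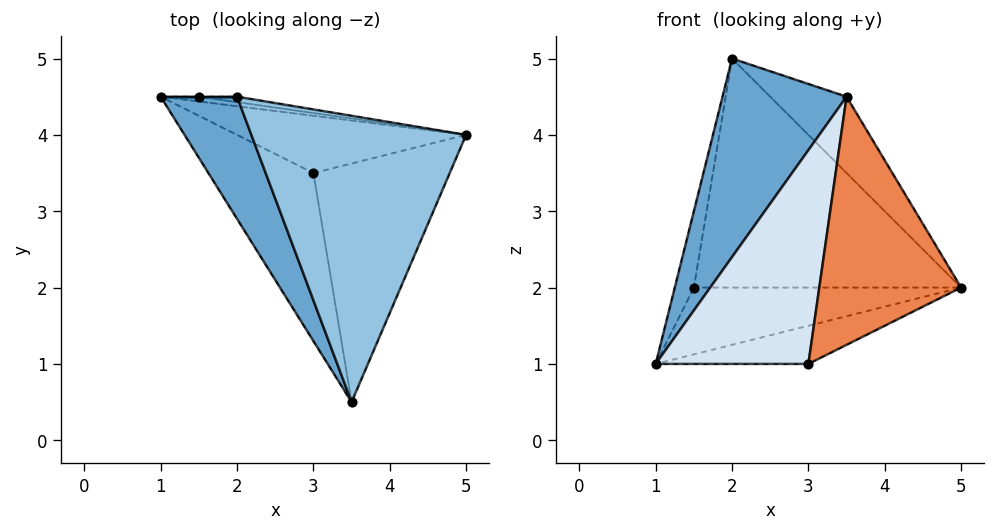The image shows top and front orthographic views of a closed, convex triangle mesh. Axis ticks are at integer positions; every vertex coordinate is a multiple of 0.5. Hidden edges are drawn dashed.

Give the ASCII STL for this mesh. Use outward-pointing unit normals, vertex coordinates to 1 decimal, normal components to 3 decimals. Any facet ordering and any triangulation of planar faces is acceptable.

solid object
 facet normal -0.903 -0.367 0.226
  outer loop
   vertex 2.0 4.5 5.0
   vertex 1.0 4.5 1.0
   vertex 3.5 0.5 4.5
  endloop
 endfacet
 facet normal 0.710 0.181 0.680
  outer loop
   vertex 2.0 4.5 5.0
   vertex 3.5 0.5 4.5
   vertex 5.0 4.0 2.0
  endloop
 endfacet
 facet normal 0.267 0.535 -0.802
  outer loop
   vertex 3.0 3.5 1.0
   vertex 1.0 4.5 1.0
   vertex 5.0 4.0 2.0
  endloop
 endfacet
 facet normal -0.366 -0.732 -0.575
  outer loop
   vertex 3.0 3.5 1.0
   vertex 3.5 0.5 4.5
   vertex 1.0 4.5 1.0
  endloop
 endfacet
 facet normal 0.466 -0.638 -0.613
  outer loop
   vertex 3.0 3.5 1.0
   vertex 5.0 4.0 2.0
   vertex 3.5 0.5 4.5
  endloop
 endfacet
 facet normal 0.141 0.987 -0.071
  outer loop
   vertex 1.5 4.5 2.0
   vertex 5.0 4.0 2.0
   vertex 1.0 4.5 1.0
  endloop
 endfacet
 facet normal 0.000 1.000 0.000
  outer loop
   vertex 1.5 4.5 2.0
   vertex 1.0 4.5 1.0
   vertex 2.0 4.5 5.0
  endloop
 endfacet
 facet normal 0.141 0.990 -0.024
  outer loop
   vertex 1.5 4.5 2.0
   vertex 2.0 4.5 5.0
   vertex 5.0 4.0 2.0
  endloop
 endfacet
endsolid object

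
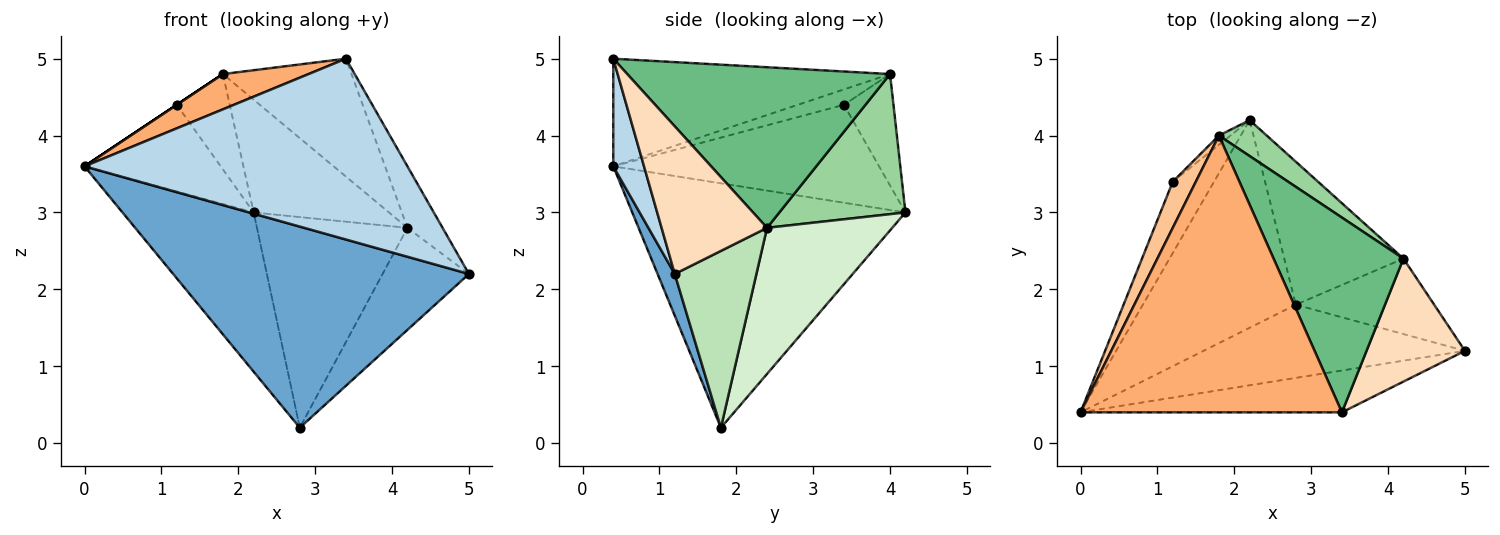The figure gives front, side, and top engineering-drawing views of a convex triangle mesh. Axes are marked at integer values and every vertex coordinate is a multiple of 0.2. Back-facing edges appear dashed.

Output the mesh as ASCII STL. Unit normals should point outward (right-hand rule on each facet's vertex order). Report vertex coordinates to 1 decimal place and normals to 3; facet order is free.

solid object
 facet normal 0.055 -0.938 -0.341
  outer loop
   vertex 2.8 1.8 0.2
   vertex 5.0 1.2 2.2
   vertex 0.0 0.4 3.6
  endloop
 endfacet
 facet normal -0.785 0.377 -0.491
  outer loop
   vertex 2.8 1.8 0.2
   vertex 0.0 0.4 3.6
   vertex 2.2 4.2 3.0
  endloop
 endfacet
 facet normal 0.092 -0.970 -0.224
  outer loop
   vertex 3.4 0.4 5.0
   vertex 0.0 0.4 3.6
   vertex 5.0 1.2 2.2
  endloop
 endfacet
 facet normal -0.833 0.427 -0.351
  outer loop
   vertex 1.2 3.4 4.4
   vertex 2.2 4.2 3.0
   vertex 0.0 0.4 3.6
  endloop
 endfacet
 facet normal -0.681 0.728 -0.070
  outer loop
   vertex 1.8 4.0 4.8
   vertex 2.2 4.2 3.0
   vertex 1.2 3.4 4.4
  endloop
 endfacet
 facet normal -0.378 -0.117 0.918
  outer loop
   vertex 1.8 4.0 4.8
   vertex 0.0 0.4 3.6
   vertex 3.4 0.4 5.0
  endloop
 endfacet
 facet normal -0.555 0.000 0.832
  outer loop
   vertex 1.8 4.0 4.8
   vertex 1.2 3.4 4.4
   vertex 0.0 0.4 3.6
  endloop
 endfacet
 facet normal 0.802 0.267 0.535
  outer loop
   vertex 4.2 2.4 2.8
   vertex 3.4 0.4 5.0
   vertex 5.0 1.2 2.2
  endloop
 endfacet
 facet normal 0.727 0.356 0.588
  outer loop
   vertex 4.2 2.4 2.8
   vertex 1.8 4.0 4.8
   vertex 3.4 0.4 5.0
  endloop
 endfacet
 facet normal 0.664 0.713 0.227
  outer loop
   vertex 4.2 2.4 2.8
   vertex 2.2 4.2 3.0
   vertex 1.8 4.0 4.8
  endloop
 endfacet
 facet normal 0.605 0.640 -0.474
  outer loop
   vertex 4.2 2.4 2.8
   vertex 5.0 1.2 2.2
   vertex 2.8 1.8 0.2
  endloop
 endfacet
 facet normal 0.567 0.681 -0.463
  outer loop
   vertex 4.2 2.4 2.8
   vertex 2.8 1.8 0.2
   vertex 2.2 4.2 3.0
  endloop
 endfacet
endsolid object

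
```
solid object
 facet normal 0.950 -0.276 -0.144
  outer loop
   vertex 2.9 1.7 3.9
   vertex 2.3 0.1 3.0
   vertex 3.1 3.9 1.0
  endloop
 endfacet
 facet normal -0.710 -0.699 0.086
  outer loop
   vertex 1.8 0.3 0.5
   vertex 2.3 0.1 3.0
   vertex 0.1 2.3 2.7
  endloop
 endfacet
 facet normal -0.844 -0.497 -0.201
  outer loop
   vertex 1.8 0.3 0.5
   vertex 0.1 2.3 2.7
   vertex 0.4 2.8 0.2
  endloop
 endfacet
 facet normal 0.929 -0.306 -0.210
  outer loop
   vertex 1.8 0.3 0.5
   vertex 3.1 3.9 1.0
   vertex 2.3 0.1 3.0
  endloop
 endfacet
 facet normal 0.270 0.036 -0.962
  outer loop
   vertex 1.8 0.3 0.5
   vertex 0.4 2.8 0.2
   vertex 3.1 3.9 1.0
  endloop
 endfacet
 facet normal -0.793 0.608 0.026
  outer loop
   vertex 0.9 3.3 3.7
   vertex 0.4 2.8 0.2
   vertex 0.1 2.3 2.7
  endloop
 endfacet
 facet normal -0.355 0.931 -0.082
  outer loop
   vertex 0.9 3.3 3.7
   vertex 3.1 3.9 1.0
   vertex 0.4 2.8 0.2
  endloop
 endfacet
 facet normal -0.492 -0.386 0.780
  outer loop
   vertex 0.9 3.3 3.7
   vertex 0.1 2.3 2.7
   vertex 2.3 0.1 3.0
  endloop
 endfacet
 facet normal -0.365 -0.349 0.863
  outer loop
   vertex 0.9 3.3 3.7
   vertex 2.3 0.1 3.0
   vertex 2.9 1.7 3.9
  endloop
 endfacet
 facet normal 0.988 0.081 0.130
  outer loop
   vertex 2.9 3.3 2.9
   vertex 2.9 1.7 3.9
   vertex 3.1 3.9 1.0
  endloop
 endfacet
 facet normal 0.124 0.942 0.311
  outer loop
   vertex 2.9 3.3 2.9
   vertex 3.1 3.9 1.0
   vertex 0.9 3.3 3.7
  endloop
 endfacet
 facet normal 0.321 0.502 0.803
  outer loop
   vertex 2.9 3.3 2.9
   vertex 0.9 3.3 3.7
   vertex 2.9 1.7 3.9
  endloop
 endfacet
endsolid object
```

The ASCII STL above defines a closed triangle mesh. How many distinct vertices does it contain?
8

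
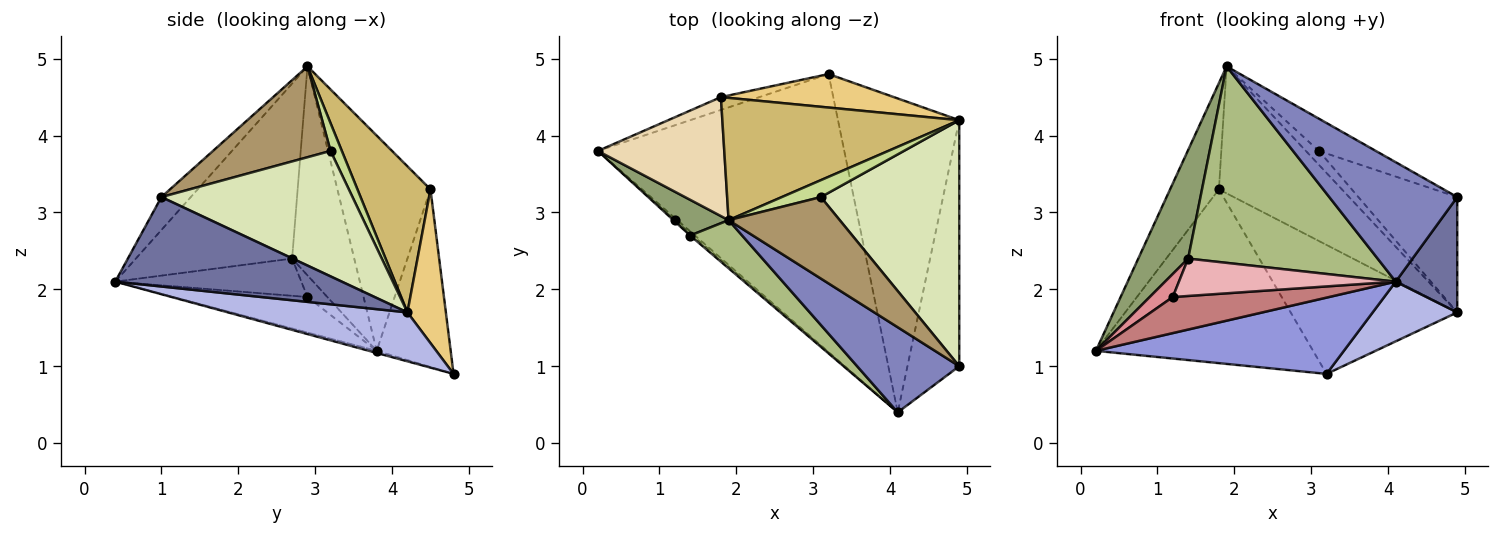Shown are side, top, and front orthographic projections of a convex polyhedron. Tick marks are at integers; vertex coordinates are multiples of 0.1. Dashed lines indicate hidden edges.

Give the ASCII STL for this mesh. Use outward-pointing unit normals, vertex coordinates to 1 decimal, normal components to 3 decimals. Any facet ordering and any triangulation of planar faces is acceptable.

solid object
 facet normal 0.842 -0.229 -0.488
  outer loop
   vertex 4.9 1.0 3.2
   vertex 4.1 0.4 2.1
   vertex 4.9 4.2 1.7
  endloop
 endfacet
 facet normal -0.184 -0.801 0.570
  outer loop
   vertex 4.9 1.0 3.2
   vertex 1.9 2.9 4.9
   vertex 4.1 0.4 2.1
  endloop
 endfacet
 facet normal -0.008 -0.265 -0.964
  outer loop
   vertex 3.2 4.8 0.9
   vertex 4.1 0.4 2.1
   vertex 0.2 3.8 1.2
  endloop
 endfacet
 facet normal 0.368 -0.174 -0.913
  outer loop
   vertex 3.2 4.8 0.9
   vertex 4.9 4.2 1.7
   vertex 4.1 0.4 2.1
  endloop
 endfacet
 facet normal -0.764 -0.613 0.202
  outer loop
   vertex 1.4 2.7 2.4
   vertex 1.9 2.9 4.9
   vertex 0.2 3.8 1.2
  endloop
 endfacet
 facet normal -0.625 -0.758 0.186
  outer loop
   vertex 1.4 2.7 2.4
   vertex 4.1 0.4 2.1
   vertex 1.9 2.9 4.9
  endloop
 endfacet
 facet normal 0.483 0.555 0.678
  outer loop
   vertex 3.1 3.2 3.8
   vertex 4.9 4.2 1.7
   vertex 1.9 2.9 4.9
  endloop
 endfacet
 facet normal 0.634 0.328 0.700
  outer loop
   vertex 3.1 3.2 3.8
   vertex 4.9 1.0 3.2
   vertex 4.9 4.2 1.7
  endloop
 endfacet
 facet normal 0.605 0.293 0.740
  outer loop
   vertex 3.1 3.2 3.8
   vertex 1.9 2.9 4.9
   vertex 4.9 1.0 3.2
  endloop
 endfacet
 facet normal 0.393 0.662 0.638
  outer loop
   vertex 1.8 4.5 3.3
   vertex 1.9 2.9 4.9
   vertex 4.9 4.2 1.7
  endloop
 endfacet
 facet normal 0.218 0.945 0.245
  outer loop
   vertex 1.8 4.5 3.3
   vertex 4.9 4.2 1.7
   vertex 3.2 4.8 0.9
  endloop
 endfacet
 facet normal -0.786 0.412 0.461
  outer loop
   vertex 1.8 4.5 3.3
   vertex 0.2 3.8 1.2
   vertex 1.9 2.9 4.9
  endloop
 endfacet
 facet normal -0.322 0.944 -0.070
  outer loop
   vertex 1.8 4.5 3.3
   vertex 3.2 4.8 0.9
   vertex 0.2 3.8 1.2
  endloop
 endfacet
 facet normal -0.650 -0.758 -0.046
  outer loop
   vertex 1.2 2.9 1.9
   vertex 0.2 3.8 1.2
   vertex 4.1 0.4 2.1
  endloop
 endfacet
 facet normal -0.652 -0.757 -0.042
  outer loop
   vertex 1.2 2.9 1.9
   vertex 1.4 2.7 2.4
   vertex 0.2 3.8 1.2
  endloop
 endfacet
 facet normal -0.651 -0.758 -0.043
  outer loop
   vertex 1.2 2.9 1.9
   vertex 4.1 0.4 2.1
   vertex 1.4 2.7 2.4
  endloop
 endfacet
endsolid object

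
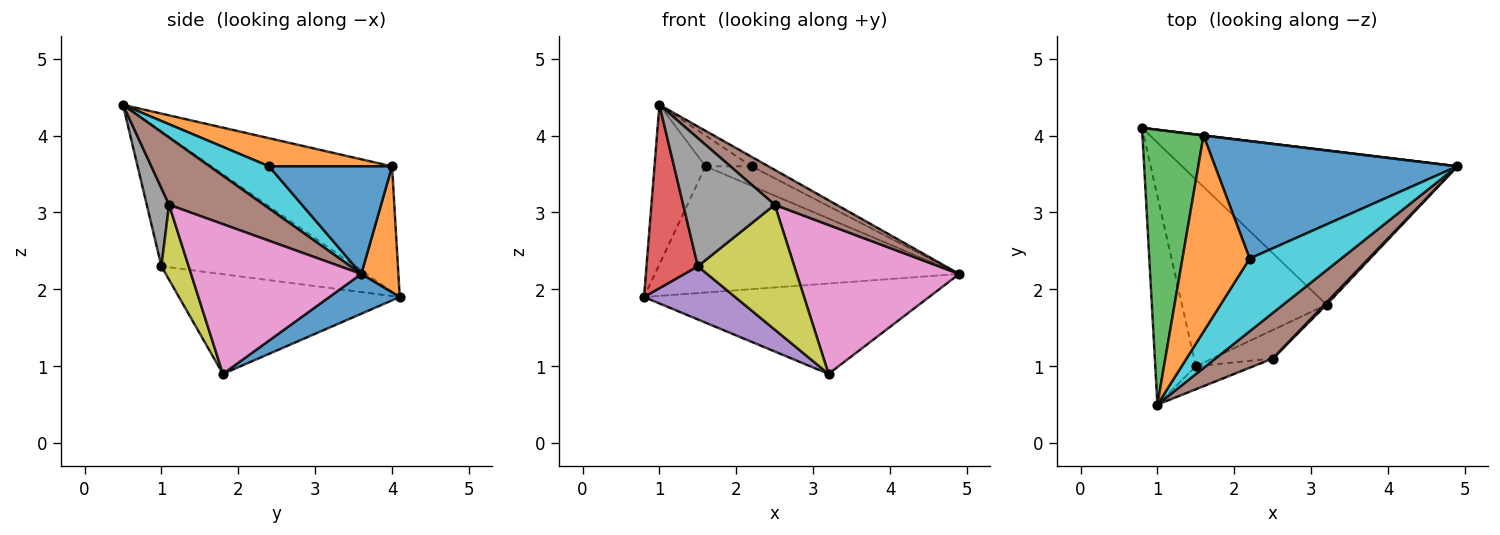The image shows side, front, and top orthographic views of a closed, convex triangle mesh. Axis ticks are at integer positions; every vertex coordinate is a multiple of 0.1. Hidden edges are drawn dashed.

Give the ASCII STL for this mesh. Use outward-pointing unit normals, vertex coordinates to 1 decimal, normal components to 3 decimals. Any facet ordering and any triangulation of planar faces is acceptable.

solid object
 facet normal 0.124 0.501 -0.856
  outer loop
   vertex 3.2 1.8 0.9
   vertex 0.8 4.1 1.9
   vertex 4.9 3.6 2.2
  endloop
 endfacet
 facet normal 0.121 0.993 0.001
  outer loop
   vertex 1.6 4.0 3.6
   vertex 4.9 3.6 2.2
   vertex 0.8 4.1 1.9
  endloop
 endfacet
 facet normal -0.871 0.246 0.424
  outer loop
   vertex 1.6 4.0 3.6
   vertex 0.8 4.1 1.9
   vertex 1.0 0.5 4.4
  endloop
 endfacet
 facet normal -0.928 -0.246 -0.279
  outer loop
   vertex 1.5 1.0 2.3
   vertex 1.0 0.5 4.4
   vertex 0.8 4.1 1.9
  endloop
 endfacet
 facet normal -0.553 -0.228 -0.802
  outer loop
   vertex 1.5 1.0 2.3
   vertex 0.8 4.1 1.9
   vertex 3.2 1.8 0.9
  endloop
 endfacet
 facet normal 0.681 -0.445 0.581
  outer loop
   vertex 2.5 1.1 3.1
   vertex 4.9 3.6 2.2
   vertex 1.0 0.5 4.4
  endloop
 endfacet
 facet normal 0.723 -0.691 0.010
  outer loop
   vertex 2.5 1.1 3.1
   vertex 3.2 1.8 0.9
   vertex 4.9 3.6 2.2
  endloop
 endfacet
 facet normal 0.234 -0.957 -0.172
  outer loop
   vertex 2.5 1.1 3.1
   vertex 1.0 0.5 4.4
   vertex 1.5 1.0 2.3
  endloop
 endfacet
 facet normal 0.266 -0.940 -0.215
  outer loop
   vertex 2.5 1.1 3.1
   vertex 1.5 1.0 2.3
   vertex 3.2 1.8 0.9
  endloop
 endfacet
 facet normal 0.416 0.117 0.902
  outer loop
   vertex 2.2 2.4 3.6
   vertex 1.0 0.5 4.4
   vertex 4.9 3.6 2.2
  endloop
 endfacet
 facet normal 0.402 0.151 0.903
  outer loop
   vertex 2.2 2.4 3.6
   vertex 4.9 3.6 2.2
   vertex 1.6 4.0 3.6
  endloop
 endfacet
 facet normal 0.382 0.143 0.913
  outer loop
   vertex 2.2 2.4 3.6
   vertex 1.6 4.0 3.6
   vertex 1.0 0.5 4.4
  endloop
 endfacet
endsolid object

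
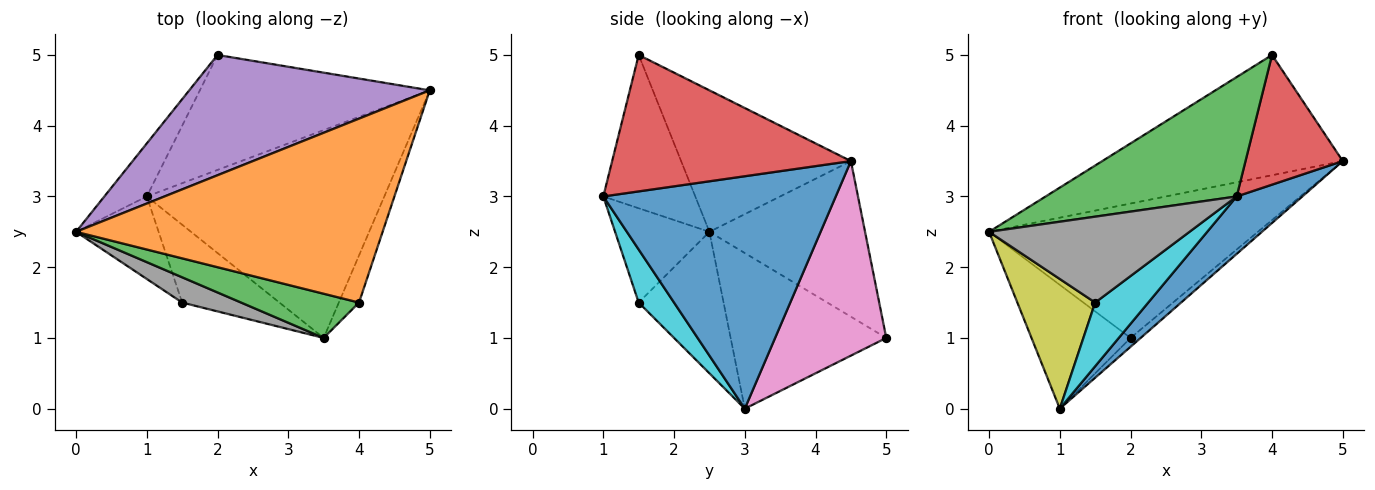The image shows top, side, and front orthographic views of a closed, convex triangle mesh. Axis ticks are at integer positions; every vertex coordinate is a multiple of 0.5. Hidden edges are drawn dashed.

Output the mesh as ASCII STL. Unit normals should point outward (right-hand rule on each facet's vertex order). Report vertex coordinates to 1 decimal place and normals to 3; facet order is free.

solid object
 facet normal 0.686 -0.194 -0.701
  outer loop
   vertex 1.0 3.0 0.0
   vertex 5.0 4.5 3.5
   vertex 3.5 1.0 3.0
  endloop
 endfacet
 facet normal -0.360 0.510 0.781
  outer loop
   vertex 4.0 1.5 5.0
   vertex 5.0 4.5 3.5
   vertex 0.0 2.5 2.5
  endloop
 endfacet
 facet normal -0.412 -0.855 0.317
  outer loop
   vertex 4.0 1.5 5.0
   vertex 0.0 2.5 2.5
   vertex 3.5 1.0 3.0
  endloop
 endfacet
 facet normal 0.917 -0.374 -0.136
  outer loop
   vertex 4.0 1.5 5.0
   vertex 3.5 1.0 3.0
   vertex 5.0 4.5 3.5
  endloop
 endfacet
 facet normal -0.396 0.684 0.612
  outer loop
   vertex 2.0 5.0 1.0
   vertex 0.0 2.5 2.5
   vertex 5.0 4.5 3.5
  endloop
 endfacet
 facet normal -0.822 0.523 -0.224
  outer loop
   vertex 2.0 5.0 1.0
   vertex 1.0 3.0 0.0
   vertex 0.0 2.5 2.5
  endloop
 endfacet
 facet normal 0.645 0.059 -0.762
  outer loop
   vertex 2.0 5.0 1.0
   vertex 5.0 4.5 3.5
   vertex 1.0 3.0 0.0
  endloop
 endfacet
 facet normal -0.411 -0.874 0.257
  outer loop
   vertex 1.5 1.5 1.5
   vertex 3.5 1.0 3.0
   vertex 0.0 2.5 2.5
  endloop
 endfacet
 facet normal -0.677 -0.621 -0.395
  outer loop
   vertex 1.5 1.5 1.5
   vertex 0.0 2.5 2.5
   vertex 1.0 3.0 0.0
  endloop
 endfacet
 facet normal 0.389 -0.583 -0.713
  outer loop
   vertex 1.5 1.5 1.5
   vertex 1.0 3.0 0.0
   vertex 3.5 1.0 3.0
  endloop
 endfacet
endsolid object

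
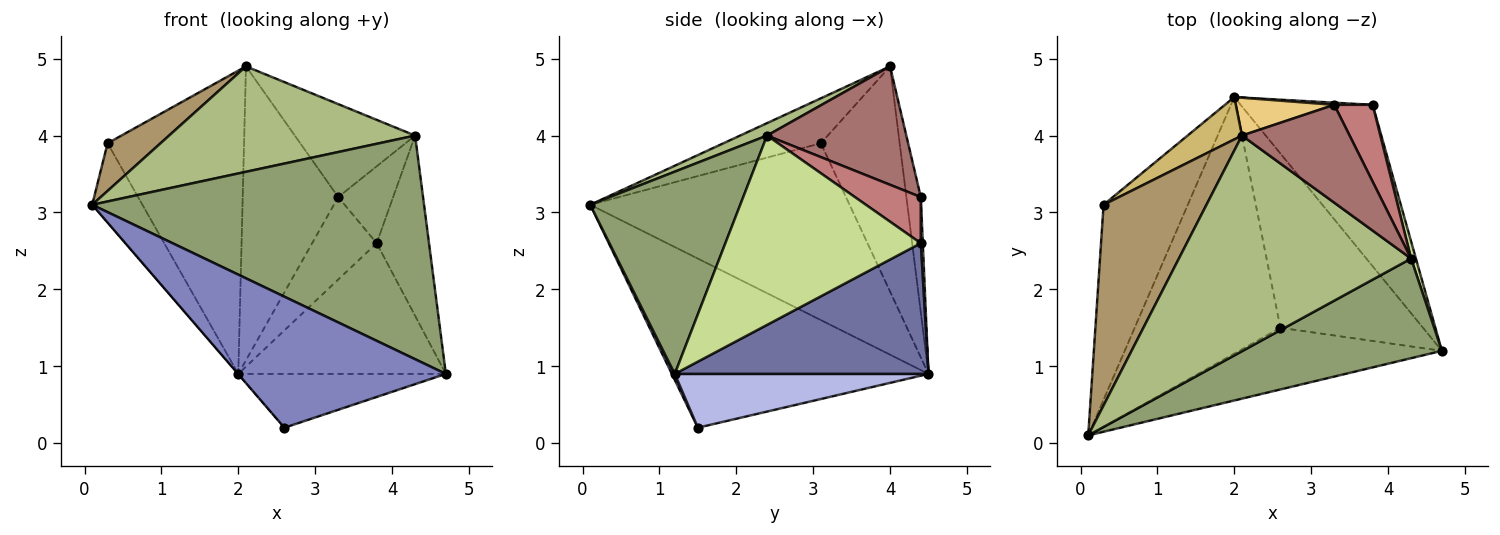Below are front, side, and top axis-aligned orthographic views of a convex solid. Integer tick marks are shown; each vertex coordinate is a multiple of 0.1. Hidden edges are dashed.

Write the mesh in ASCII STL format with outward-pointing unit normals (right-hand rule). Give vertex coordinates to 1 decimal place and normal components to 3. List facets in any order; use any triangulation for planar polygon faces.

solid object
 facet normal 0.610 0.499 -0.616
  outer loop
   vertex 3.8 4.4 2.6
   vertex 4.7 1.2 0.9
   vertex 2.0 4.5 0.9
  endloop
 endfacet
 facet normal 0.013 -0.905 -0.426
  outer loop
   vertex 2.6 1.5 0.2
   vertex 4.7 1.2 0.9
   vertex 0.1 0.1 3.1
  endloop
 endfacet
 facet normal -0.758 0.001 -0.653
  outer loop
   vertex 2.6 1.5 0.2
   vertex 0.1 0.1 3.1
   vertex 2.0 4.5 0.9
  endloop
 endfacet
 facet normal 0.339 0.278 -0.899
  outer loop
   vertex 2.6 1.5 0.2
   vertex 2.0 4.5 0.9
   vertex 4.7 1.2 0.9
  endloop
 endfacet
 facet normal 0.382 -0.844 0.376
  outer loop
   vertex 4.3 2.4 4.0
   vertex 0.1 0.1 3.1
   vertex 4.7 1.2 0.9
  endloop
 endfacet
 facet normal 0.048 -0.439 0.897
  outer loop
   vertex 4.3 2.4 4.0
   vertex 2.1 4.0 4.9
   vertex 0.1 0.1 3.1
  endloop
 endfacet
 facet normal 0.966 0.259 0.025
  outer loop
   vertex 4.3 2.4 4.0
   vertex 4.7 1.2 0.9
   vertex 3.8 4.4 2.6
  endloop
 endfacet
 facet normal -0.889 0.172 -0.424
  outer loop
   vertex 0.3 3.1 3.9
   vertex 2.0 4.5 0.9
   vertex 0.1 0.1 3.1
  endloop
 endfacet
 facet normal -0.391 -0.213 0.895
  outer loop
   vertex 0.3 3.1 3.9
   vertex 0.1 0.1 3.1
   vertex 2.1 4.0 4.9
  endloop
 endfacet
 facet normal -0.496 0.860 0.120
  outer loop
   vertex 0.3 3.1 3.9
   vertex 2.1 4.0 4.9
   vertex 2.0 4.5 0.9
  endloop
 endfacet
 facet normal -0.148 0.981 0.126
  outer loop
   vertex 3.3 4.4 3.2
   vertex 2.0 4.5 0.9
   vertex 2.1 4.0 4.9
  endloop
 endfacet
 facet normal 0.031 0.999 0.026
  outer loop
   vertex 3.3 4.4 3.2
   vertex 3.8 4.4 2.6
   vertex 2.0 4.5 0.9
  endloop
 endfacet
 facet normal 0.624 0.538 0.567
  outer loop
   vertex 3.3 4.4 3.2
   vertex 2.1 4.0 4.9
   vertex 4.3 2.4 4.0
  endloop
 endfacet
 facet normal 0.647 0.539 0.539
  outer loop
   vertex 3.3 4.4 3.2
   vertex 4.3 2.4 4.0
   vertex 3.8 4.4 2.6
  endloop
 endfacet
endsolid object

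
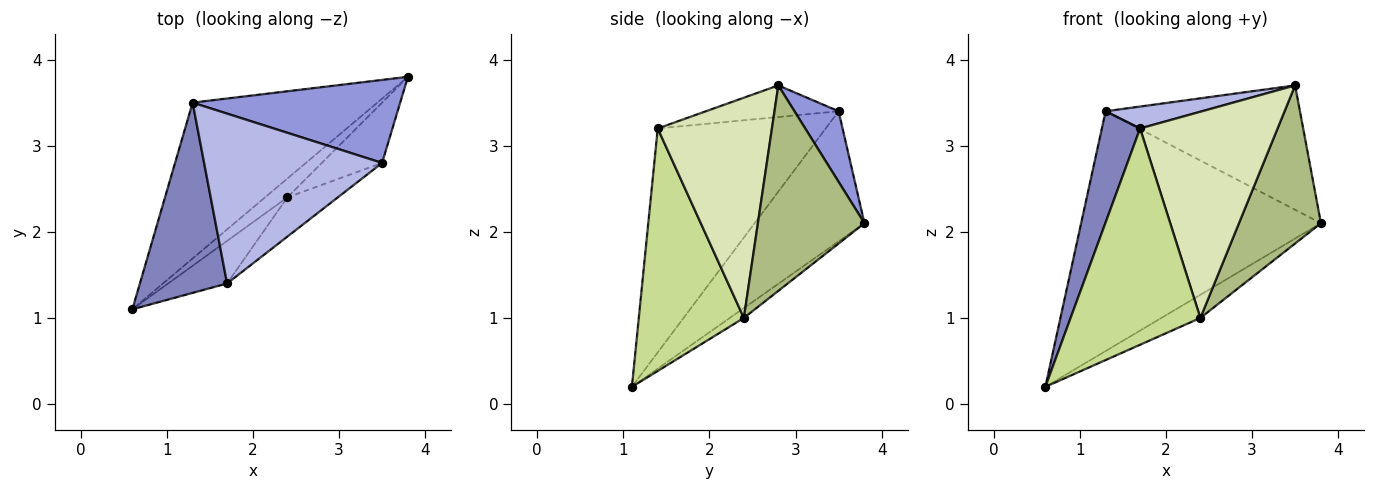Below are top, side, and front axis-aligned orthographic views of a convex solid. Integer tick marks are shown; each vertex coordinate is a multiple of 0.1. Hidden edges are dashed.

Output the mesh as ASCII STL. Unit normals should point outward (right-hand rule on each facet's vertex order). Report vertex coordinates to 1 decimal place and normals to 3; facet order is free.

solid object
 facet normal -0.358 0.783 -0.509
  outer loop
   vertex 1.3 3.5 3.4
   vertex 3.8 3.8 2.1
   vertex 0.6 1.1 0.2
  endloop
 endfacet
 facet normal -0.912 -0.207 0.355
  outer loop
   vertex 1.3 3.5 3.4
   vertex 0.6 1.1 0.2
   vertex 1.7 1.4 3.2
  endloop
 endfacet
 facet normal 0.186 0.817 0.546
  outer loop
   vertex 1.3 3.5 3.4
   vertex 3.5 2.8 3.7
   vertex 3.8 3.8 2.1
  endloop
 endfacet
 facet normal -0.173 -0.126 0.977
  outer loop
   vertex 1.3 3.5 3.4
   vertex 1.7 1.4 3.2
   vertex 3.5 2.8 3.7
  endloop
 endfacet
 facet normal -0.269 0.747 -0.608
  outer loop
   vertex 2.4 2.4 1.0
   vertex 0.6 1.1 0.2
   vertex 3.8 3.8 2.1
  endloop
 endfacet
 facet normal 0.772 -0.594 -0.226
  outer loop
   vertex 2.4 2.4 1.0
   vertex 3.8 3.8 2.1
   vertex 3.5 2.8 3.7
  endloop
 endfacet
 facet normal 0.622 -0.768 -0.151
  outer loop
   vertex 2.4 2.4 1.0
   vertex 1.7 1.4 3.2
   vertex 0.6 1.1 0.2
  endloop
 endfacet
 facet normal 0.632 -0.761 -0.145
  outer loop
   vertex 2.4 2.4 1.0
   vertex 3.5 2.8 3.7
   vertex 1.7 1.4 3.2
  endloop
 endfacet
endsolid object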